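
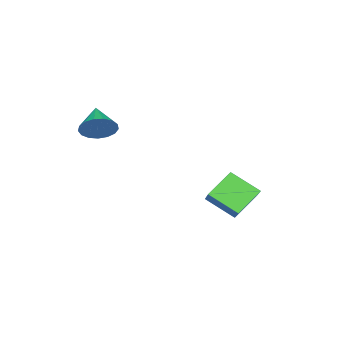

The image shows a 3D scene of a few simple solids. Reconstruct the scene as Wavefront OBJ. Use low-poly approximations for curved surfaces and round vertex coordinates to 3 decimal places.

v 1.628 0.982 3.673
v 1.956 1.028 4.244
v 0.852 0.378 4.167
v 1.763 1.278 4.248
v 1.539 1.46 4.12
v 1.335 1.533 3.89
v 1.199 1.48 3.61
v 1.16 1.313 3.344
v 1.229 1.07 3.155
v 1.389 0.807 3.083
v 1.603 0.584 3.147
v 1.824 0.453 3.332
v 1.999 0.442 3.595
v 2.089 0.556 3.875
v 2.073 0.767 4.11
v -2.864 4.394 -0.551
v -2.718 3.316 0.123
v -2.018 4.998 0.23
v -1.872 3.92 0.904
v -1.948 4.06 -1.284
v -1.802 2.982 -0.61
v -1.102 4.664 -0.503
v -0.956 3.586 0.171
f 2 1 4
f 2 4 3
f 4 1 5
f 4 5 3
f 5 1 6
f 5 6 3
f 6 1 7
f 6 7 3
f 7 1 8
f 7 8 3
f 8 1 9
f 8 9 3
f 9 1 10
f 9 10 3
f 10 1 11
f 10 11 3
f 11 1 12
f 11 12 3
f 12 1 13
f 12 13 3
f 13 1 14
f 13 14 3
f 14 1 15
f 14 15 3
f 15 1 2
f 15 2 3
f 17 19 16
f 20 17 16
f 16 19 18
f 18 20 16
f 17 23 19
f 21 17 20
f 21 23 17
f 19 23 18
f 22 20 18
f 18 23 22
f 22 21 20
f 23 21 22



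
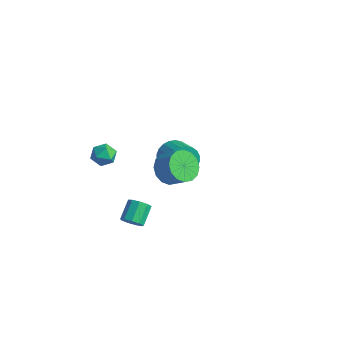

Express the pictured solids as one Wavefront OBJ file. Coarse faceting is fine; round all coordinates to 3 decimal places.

v -1.172 2.403 -0.446
v -0.732 2.735 -1.351
v 0.612 2.348 -0.84
v 0.172 2.017 0.066
v -0.719 3.081 -1.124
v 0.625 2.694 -0.612
v -0.776 3.323 -0.794
v 0.569 2.936 -0.282
v -0.892 3.425 -0.41
v 0.453 3.038 0.102
v -1.051 3.372 -0.032
v 0.293 2.985 0.48
v -1.229 3.171 0.283
v 0.116 2.784 0.795
v -1.398 2.854 0.487
v -0.053 2.467 0.999
v -1.533 2.467 0.549
v -0.188 2.081 1.061
v -1.612 2.072 0.46
v -0.268 1.685 0.971
v -1.625 1.726 0.232
v -0.281 1.339 0.744
v -1.569 1.484 -0.098
v -0.224 1.097 0.414
v -1.453 1.382 -0.482
v -0.108 0.995 0.03
v -1.293 1.435 -0.86
v 0.051 1.048 -0.348
v -1.116 1.636 -1.175
v 0.229 1.249 -0.663
v -0.947 1.953 -1.379
v 0.398 1.566 -0.867
v -0.812 2.339 -1.441
v 0.533 1.953 -0.929
v -2.914 -2.017 1.576
v -2.318 -1.454 1.388
v -1.962 -2.866 2.052
v -1.366 -2.303 1.864
v -1.91 -2.147 2.486
v -2.498 -1.623 2.192
v -1.782 -2.697 1.248
v -2.37 -2.173 0.954
v -1.618 -1.875 1.185
v -1.698 -1.534 1.95
v -2.582 -2.786 1.49
v -2.662 -2.445 2.255
v -2.465 3.105 -3.118
v -2.022 3.039 -2.766
v -2.571 4.55 -1.791
v -3.015 4.615 -2.142
v -1.923 3.214 -2.982
v -2.472 4.725 -2.006
v -1.969 3.36 -3.234
v -2.519 4.871 -2.259
v -2.149 3.438 -3.455
v -2.698 4.948 -2.48
v -2.413 3.426 -3.586
v -2.962 4.936 -2.61
v -2.691 3.328 -3.591
v -3.241 4.839 -2.616
v -2.909 3.17 -3.469
v -3.458 4.681 -2.494
v -3.008 2.995 -3.254
v -3.557 4.506 -2.278
v -2.961 2.849 -3.001
v -3.511 4.36 -2.026
v -2.782 2.772 -2.78
v -3.331 4.282 -1.805
v -2.518 2.784 -2.65
v -3.067 4.294 -1.674
v -2.239 2.881 -2.644
v -2.789 4.392 -1.669
v 2.955 -1.852 3.543
v 3.496 -1.355 2.765
v 4.546 -1.191 3.599
v 4.005 -1.688 4.377
v 3.224 -0.952 3.03
v 4.273 -0.789 3.864
v 2.879 -0.79 3.432
v 3.928 -0.627 4.266
v 2.555 -0.913 3.864
v 3.604 -0.75 4.698
v 2.338 -1.287 4.21
v 3.387 -1.124 5.044
v 2.286 -1.813 4.377
v 3.336 -1.65 5.211
v 2.414 -2.349 4.321
v 3.464 -2.185 5.155
v 2.687 -2.751 4.056
v 3.736 -2.588 4.89
v 3.032 -2.913 3.654
v 4.081 -2.75 4.488
v 3.356 -2.79 3.222
v 4.405 -2.627 4.056
v 3.573 -2.416 2.876
v 4.622 -2.253 3.71
v 3.624 -1.89 2.709
v 4.674 -1.727 3.543
v -0.461 -1.575 -3.895
v 0.193 -1.256 -3.947
v -0.264 -0.186 -3.116
v -0.919 -0.505 -3.065
v -0.104 -1.096 -4.315
v -0.561 -0.026 -3.484
v -0.568 -1.161 -4.487
v -1.025 -0.091 -3.656
v -0.982 -1.42 -4.383
v -1.44 -0.349 -3.552
v -1.153 -1.751 -4.05
v -1.61 -0.681 -3.219
v -1 -2 -3.645
v -1.457 -0.93 -2.814
v -0.595 -2.05 -3.357
v -1.052 -0.98 -2.526
v -0.127 -1.878 -3.321
v -0.585 -0.808 -2.49
v 0.184 -1.564 -3.554
v -0.274 -0.494 -2.723
f 2 1 5
f 2 5 3
f 3 5 6
f 3 6 4
f 5 1 7
f 5 7 6
f 6 7 8
f 6 8 4
f 7 1 9
f 7 9 8
f 8 9 10
f 8 10 4
f 9 1 11
f 9 11 10
f 10 11 12
f 10 12 4
f 11 1 13
f 11 13 12
f 12 13 14
f 12 14 4
f 13 1 15
f 13 15 14
f 14 15 16
f 14 16 4
f 15 1 17
f 15 17 16
f 16 17 18
f 16 18 4
f 17 1 19
f 17 19 18
f 18 19 20
f 18 20 4
f 19 1 21
f 19 21 20
f 20 21 22
f 20 22 4
f 21 1 23
f 21 23 22
f 22 23 24
f 22 24 4
f 23 1 25
f 23 25 24
f 24 25 26
f 24 26 4
f 25 1 27
f 25 27 26
f 26 27 28
f 26 28 4
f 27 1 29
f 27 29 28
f 28 29 30
f 28 30 4
f 29 1 31
f 29 31 30
f 30 31 32
f 30 32 4
f 31 1 33
f 31 33 32
f 32 33 34
f 32 34 4
f 33 1 2
f 33 2 34
f 34 2 3
f 34 3 4
f 35 46 40
f 35 40 36
f 35 36 42
f 35 42 45
f 35 45 46
f 36 40 44
f 40 46 39
f 46 45 37
f 45 42 41
f 42 36 43
f 38 44 39
f 38 39 37
f 38 37 41
f 38 41 43
f 38 43 44
f 39 44 40
f 37 39 46
f 41 37 45
f 43 41 42
f 44 43 36
f 48 47 51
f 48 51 49
f 49 51 52
f 49 52 50
f 51 47 53
f 51 53 52
f 52 53 54
f 52 54 50
f 53 47 55
f 53 55 54
f 54 55 56
f 54 56 50
f 55 47 57
f 55 57 56
f 56 57 58
f 56 58 50
f 57 47 59
f 57 59 58
f 58 59 60
f 58 60 50
f 59 47 61
f 59 61 60
f 60 61 62
f 60 62 50
f 61 47 63
f 61 63 62
f 62 63 64
f 62 64 50
f 63 47 65
f 63 65 64
f 64 65 66
f 64 66 50
f 65 47 67
f 65 67 66
f 66 67 68
f 66 68 50
f 67 47 69
f 67 69 68
f 68 69 70
f 68 70 50
f 69 47 71
f 69 71 70
f 70 71 72
f 70 72 50
f 71 47 48
f 71 48 72
f 72 48 49
f 72 49 50
f 74 73 77
f 74 77 75
f 75 77 78
f 75 78 76
f 77 73 79
f 77 79 78
f 78 79 80
f 78 80 76
f 79 73 81
f 79 81 80
f 80 81 82
f 80 82 76
f 81 73 83
f 81 83 82
f 82 83 84
f 82 84 76
f 83 73 85
f 83 85 84
f 84 85 86
f 84 86 76
f 85 73 87
f 85 87 86
f 86 87 88
f 86 88 76
f 87 73 89
f 87 89 88
f 88 89 90
f 88 90 76
f 89 73 91
f 89 91 90
f 90 91 92
f 90 92 76
f 91 73 93
f 91 93 92
f 92 93 94
f 92 94 76
f 93 73 95
f 93 95 94
f 94 95 96
f 94 96 76
f 95 73 97
f 95 97 96
f 96 97 98
f 96 98 76
f 97 73 74
f 97 74 98
f 98 74 75
f 98 75 76
f 100 99 103
f 100 103 101
f 101 103 104
f 101 104 102
f 103 99 105
f 103 105 104
f 104 105 106
f 104 106 102
f 105 99 107
f 105 107 106
f 106 107 108
f 106 108 102
f 107 99 109
f 107 109 108
f 108 109 110
f 108 110 102
f 109 99 111
f 109 111 110
f 110 111 112
f 110 112 102
f 111 99 113
f 111 113 112
f 112 113 114
f 112 114 102
f 113 99 115
f 113 115 114
f 114 115 116
f 114 116 102
f 115 99 117
f 115 117 116
f 116 117 118
f 116 118 102
f 117 99 100
f 117 100 118
f 118 100 101
f 118 101 102



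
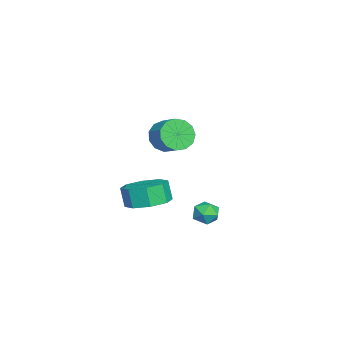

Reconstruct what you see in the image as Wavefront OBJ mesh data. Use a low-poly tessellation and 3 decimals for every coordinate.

v 1.313 -0.156 -1.65
v 2.208 -0.714 -1.539
v 1.941 -0.942 -0.539
v 1.047 -0.384 -0.65
v 2.301 0.066 -1.336
v 2.035 -0.162 -0.336
v 1.816 0.716 -1.318
v 1.55 0.488 -0.317
v 1.036 0.855 -1.494
v 0.77 0.627 -0.493
v 0.419 0.402 -1.761
v 0.152 0.174 -0.761
v 0.325 -0.378 -1.964
v 0.059 -0.606 -0.964
v 0.81 -1.028 -1.983
v 0.544 -1.256 -0.982
v 1.59 -1.167 -1.807
v 1.324 -1.395 -0.806
v -3.632 -0.028 0.082
v -2.963 -0.455 -0.383
v -2.199 0.181 0.133
v -2.868 0.608 0.598
v -3.105 -0.048 -0.672
v -2.341 0.587 -0.156
v -3.415 0.364 -0.722
v -2.651 1 -0.205
v -3.794 0.653 -0.516
v -3.029 1.288 0
v -4.121 0.725 -0.121
v -3.357 1.36 0.396
v -4.293 0.558 0.339
v -3.529 1.194 0.855
v -4.255 0.206 0.717
v -3.491 0.841 1.233
v -4.02 -0.221 0.893
v -3.255 0.414 1.41
v -3.661 -0.586 0.812
v -2.897 0.049 1.328
v -3.293 -0.774 0.499
v -2.529 -0.139 1.015
v -3.033 -0.725 0.053
v -2.269 -0.09 0.57
v 1.901 2.535 -1.667
v 2.406 2.94 -1.887
v 2.614 2 -1.013
v 3.119 2.405 -1.233
v 2.623 2.661 -0.839
v 2.182 2.991 -1.243
v 2.838 1.949 -1.657
v 2.397 2.279 -2.061
v 2.985 2.578 -1.88
v 2.852 3.018 -1.375
v 2.168 1.922 -1.525
v 2.035 2.362 -1.02
f 2 1 5
f 2 5 3
f 3 5 6
f 3 6 4
f 5 1 7
f 5 7 6
f 6 7 8
f 6 8 4
f 7 1 9
f 7 9 8
f 8 9 10
f 8 10 4
f 9 1 11
f 9 11 10
f 10 11 12
f 10 12 4
f 11 1 13
f 11 13 12
f 12 13 14
f 12 14 4
f 13 1 15
f 13 15 14
f 14 15 16
f 14 16 4
f 15 1 17
f 15 17 16
f 16 17 18
f 16 18 4
f 17 1 2
f 17 2 18
f 18 2 3
f 18 3 4
f 20 19 23
f 20 23 21
f 21 23 24
f 21 24 22
f 23 19 25
f 23 25 24
f 24 25 26
f 24 26 22
f 25 19 27
f 25 27 26
f 26 27 28
f 26 28 22
f 27 19 29
f 27 29 28
f 28 29 30
f 28 30 22
f 29 19 31
f 29 31 30
f 30 31 32
f 30 32 22
f 31 19 33
f 31 33 32
f 32 33 34
f 32 34 22
f 33 19 35
f 33 35 34
f 34 35 36
f 34 36 22
f 35 19 37
f 35 37 36
f 36 37 38
f 36 38 22
f 37 19 39
f 37 39 38
f 38 39 40
f 38 40 22
f 39 19 41
f 39 41 40
f 40 41 42
f 40 42 22
f 41 19 20
f 41 20 42
f 42 20 21
f 42 21 22
f 43 54 48
f 43 48 44
f 43 44 50
f 43 50 53
f 43 53 54
f 44 48 52
f 48 54 47
f 54 53 45
f 53 50 49
f 50 44 51
f 46 52 47
f 46 47 45
f 46 45 49
f 46 49 51
f 46 51 52
f 47 52 48
f 45 47 54
f 49 45 53
f 51 49 50
f 52 51 44



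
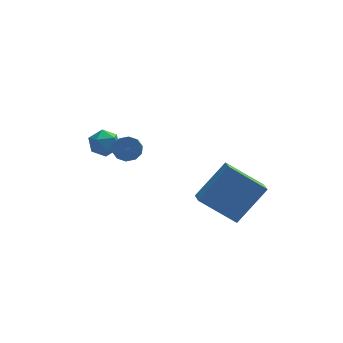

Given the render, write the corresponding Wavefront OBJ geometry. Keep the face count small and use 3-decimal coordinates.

v 1.122 -2.168 1.439
v 2.497 -1.495 2.978
v 1.091 -1.261 1.071
v 2.465 -0.588 2.609
v 2.715 -2.612 0.211
v 4.089 -1.939 1.749
v 2.683 -1.705 -0.158
v 4.058 -1.032 1.381
v -1.536 1.34 2.408
v -0.954 1.125 2.214
v -1.062 0.286 2.818
v -1.644 0.5 3.012
v -0.9 1.353 2.541
v -1.008 0.513 3.144
v -1.089 1.576 2.817
v -1.197 0.736 3.42
v -1.448 1.708 2.936
v -1.557 0.869 3.54
v -1.842 1.7 2.855
v -1.95 0.86 3.458
v -2.118 1.554 2.602
v -2.226 0.715 3.206
v -2.172 1.327 2.276
v -2.28 0.487 2.879
v -1.983 1.104 2
v -2.091 0.264 2.603
v -1.623 0.971 1.88
v -1.732 0.132 2.484
v -1.23 0.98 1.962
v -1.338 0.14 2.565
v -2.575 3.583 1.831
v -2.128 3.245 1.276
v -2.832 2.435 2.324
v -2.385 2.097 1.769
v -2.049 2.534 2.333
v -1.891 3.244 2.028
v -3.069 2.436 1.572
v -2.911 3.146 1.267
v -2.434 2.536 1.116
v -1.804 2.597 1.586
v -3.156 3.083 2.014
v -2.526 3.144 2.484
f 2 4 1
f 5 2 1
f 1 4 3
f 3 5 1
f 2 8 4
f 6 2 5
f 6 8 2
f 4 8 3
f 7 5 3
f 3 8 7
f 7 6 5
f 8 6 7
f 10 9 13
f 10 13 11
f 11 13 14
f 11 14 12
f 13 9 15
f 13 15 14
f 14 15 16
f 14 16 12
f 15 9 17
f 15 17 16
f 16 17 18
f 16 18 12
f 17 9 19
f 17 19 18
f 18 19 20
f 18 20 12
f 19 9 21
f 19 21 20
f 20 21 22
f 20 22 12
f 21 9 23
f 21 23 22
f 22 23 24
f 22 24 12
f 23 9 25
f 23 25 24
f 24 25 26
f 24 26 12
f 25 9 27
f 25 27 26
f 26 27 28
f 26 28 12
f 27 9 29
f 27 29 28
f 28 29 30
f 28 30 12
f 29 9 10
f 29 10 30
f 30 10 11
f 30 11 12
f 31 42 36
f 31 36 32
f 31 32 38
f 31 38 41
f 31 41 42
f 32 36 40
f 36 42 35
f 42 41 33
f 41 38 37
f 38 32 39
f 34 40 35
f 34 35 33
f 34 33 37
f 34 37 39
f 34 39 40
f 35 40 36
f 33 35 42
f 37 33 41
f 39 37 38
f 40 39 32



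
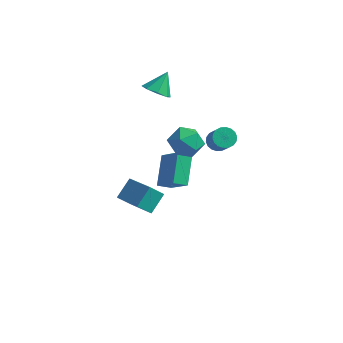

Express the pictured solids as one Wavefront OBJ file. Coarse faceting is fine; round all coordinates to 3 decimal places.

v -1.198 -3.114 -1.176
v -1.015 -2.126 -0.417
v -2.753 -2.328 -1.826
v -2.571 -1.339 -1.066
v -0.669 -2.661 -1.894
v -0.487 -1.672 -1.134
v -2.225 -1.874 -2.543
v -2.042 -0.886 -1.784
v -1.194 2.767 -1.078
v -0.342 2.559 -0.537
v -2.038 1.641 -0.183
v -1.186 1.433 0.358
v -1.656 2.344 0.467
v -1.135 3.039 -0.086
v -1.245 1.161 -0.634
v -0.724 1.856 -1.187
v -0.374 1.566 -0.262
v -0.628 2.298 0.418
v -1.752 1.902 -1.138
v -2.006 2.634 -0.458
v 1.141 0.939 1.632
v 1.611 1.327 1.588
v 2.308 0.608 2.705
v 1.839 0.221 2.748
v 1.448 1.449 1.768
v 2.145 0.73 2.885
v 1.225 1.47 1.921
v 1.922 0.751 3.038
v 0.985 1.386 2.016
v 1.682 0.667 3.133
v 0.776 1.214 2.036
v 1.474 0.495 3.153
v 0.64 0.987 1.975
v 1.337 0.268 3.092
v 0.603 0.751 1.847
v 1.3 0.032 2.964
v 0.672 0.552 1.675
v 1.369 -0.167 2.792
v 0.835 0.43 1.495
v 1.532 -0.289 2.612
v 1.058 0.409 1.342
v 1.755 -0.31 2.459
v 1.298 0.493 1.247
v 1.995 -0.226 2.364
v 1.506 0.665 1.227
v 2.204 -0.054 2.344
v 1.643 0.892 1.288
v 2.34 0.173 2.405
v 1.68 1.128 1.416
v 2.377 0.409 2.533
v -3.531 3.349 1.794
v -2.755 3.089 1.851
v -3.309 4.231 2.806
v -2.819 3.567 1.449
v -3.3 3.917 1.249
v -3.916 3.935 1.368
v -4.306 3.61 1.737
v -4.242 3.132 2.139
v -3.762 2.782 2.339
v -3.146 2.764 2.22
v -1.618 1.532 -3.455
v -2.075 2.949 -2.274
v -2.96 2.299 -4.893
v -3.416 3.715 -3.711
v -1.024 1.985 -3.769
v -1.48 3.401 -2.587
v -2.365 2.751 -5.206
v -2.822 4.168 -4.025
f 2 4 1
f 5 2 1
f 1 4 3
f 3 5 1
f 2 8 4
f 6 2 5
f 6 8 2
f 4 8 3
f 7 5 3
f 3 8 7
f 7 6 5
f 8 6 7
f 9 20 14
f 9 14 10
f 9 10 16
f 9 16 19
f 9 19 20
f 10 14 18
f 14 20 13
f 20 19 11
f 19 16 15
f 16 10 17
f 12 18 13
f 12 13 11
f 12 11 15
f 12 15 17
f 12 17 18
f 13 18 14
f 11 13 20
f 15 11 19
f 17 15 16
f 18 17 10
f 22 21 25
f 22 25 23
f 23 25 26
f 23 26 24
f 25 21 27
f 25 27 26
f 26 27 28
f 26 28 24
f 27 21 29
f 27 29 28
f 28 29 30
f 28 30 24
f 29 21 31
f 29 31 30
f 30 31 32
f 30 32 24
f 31 21 33
f 31 33 32
f 32 33 34
f 32 34 24
f 33 21 35
f 33 35 34
f 34 35 36
f 34 36 24
f 35 21 37
f 35 37 36
f 36 37 38
f 36 38 24
f 37 21 39
f 37 39 38
f 38 39 40
f 38 40 24
f 39 21 41
f 39 41 40
f 40 41 42
f 40 42 24
f 41 21 43
f 41 43 42
f 42 43 44
f 42 44 24
f 43 21 45
f 43 45 44
f 44 45 46
f 44 46 24
f 45 21 47
f 45 47 46
f 46 47 48
f 46 48 24
f 47 21 49
f 47 49 48
f 48 49 50
f 48 50 24
f 49 21 22
f 49 22 50
f 50 22 23
f 50 23 24
f 52 51 54
f 52 54 53
f 54 51 55
f 54 55 53
f 55 51 56
f 55 56 53
f 56 51 57
f 56 57 53
f 57 51 58
f 57 58 53
f 58 51 59
f 58 59 53
f 59 51 60
f 59 60 53
f 60 51 52
f 60 52 53
f 62 64 61
f 65 62 61
f 61 64 63
f 63 65 61
f 62 68 64
f 66 62 65
f 66 68 62
f 64 68 63
f 67 65 63
f 63 68 67
f 67 66 65
f 68 66 67



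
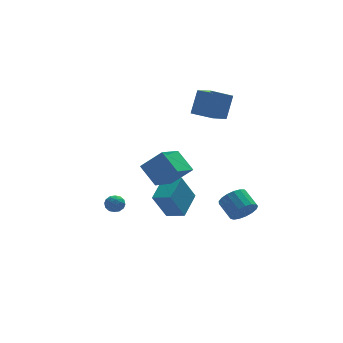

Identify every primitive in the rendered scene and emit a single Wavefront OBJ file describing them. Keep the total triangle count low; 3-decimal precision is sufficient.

v 3.749 -2.521 -2.461
v 4.446 -2.694 -1.84
v 4.108 -1.532 -1.137
v 3.411 -1.359 -1.759
v 4.647 -2.442 -2.161
v 4.309 -1.279 -1.458
v 4.641 -2.208 -2.551
v 4.303 -1.045 -1.848
v 4.432 -2.046 -2.92
v 4.094 -0.883 -2.217
v 4.065 -1.992 -3.184
v 3.727 -0.83 -2.481
v 3.627 -2.06 -3.283
v 3.289 -0.898 -2.58
v 3.216 -2.234 -3.193
v 2.878 -1.071 -2.491
v 2.928 -2.473 -2.936
v 2.59 -1.311 -2.233
v 2.827 -2.724 -2.57
v 2.489 -1.561 -1.867
v 2.938 -2.928 -2.179
v 2.6 -1.765 -1.476
v 3.235 -3.039 -1.853
v 2.897 -1.876 -1.15
v 3.649 -3.031 -1.666
v 3.311 -1.869 -0.963
v 4.086 -2.907 -1.661
v 3.748 -1.744 -0.959
v -2.759 1.333 -2.152
v -2.537 1.059 -2.726
v -3.783 1.261 -2.514
v -3.561 0.987 -3.088
v -3.52 0.642 -2.511
v -2.887 0.686 -2.287
v -3.433 1.634 -2.953
v -2.8 1.678 -2.729
v -2.954 1.244 -3.22
v -3.007 0.632 -2.947
v -3.313 1.688 -2.293
v -3.366 1.076 -2.02
v -2.558 1.202 -2.407
v -3.762 1.118 -2.833
v -3.738 0.915 -2.494
v -3.607 0.754 -2.831
v -2.763 0.983 -2.15
v -2.633 0.822 -2.487
v -3.211 0.577 -2.361
v -3.687 1.498 -2.753
v -3.557 1.337 -3.09
v -2.713 1.566 -2.409
v -2.582 1.405 -2.746
v -3.109 1.743 -2.879
v -2.673 1.15 -3.035
v -3.275 1.108 -3.247
v -3.2 1.488 -3.168
v -2.827 1.514 -3.037
v -2.704 0.79 -2.874
v -3.306 0.748 -3.087
v -3.282 0.545 -2.748
v -2.91 0.571 -2.617
v -2.949 0.899 -3.165
v -3.014 1.572 -2.153
v -3.616 1.53 -2.366
v -3.41 1.749 -2.623
v -3.038 1.775 -2.492
v -3.045 1.212 -1.993
v -3.647 1.17 -2.205
v -3.493 0.806 -2.203
v -3.12 0.832 -2.072
v -3.371 1.421 -2.075
v -1.207 -0.816 -0.295
v -1.778 0.417 0.774
v 0.166 0.455 -1.028
v -0.405 1.689 0.041
v -0.015 -1.369 0.979
v -0.586 -0.135 2.048
v 1.358 -0.097 0.246
v 0.787 1.136 1.315
v 3.884 3.915 2.34
v 4.256 2.401 2.938
v 2.429 3.827 3.023
v 2.801 2.312 3.62
v 4.559 4.688 3.88
v 4.931 3.173 4.477
v 3.104 4.599 4.562
v 3.476 3.085 5.16
v 1.285 1.364 -4.528
v 0.313 1.142 -2.646
v 0.388 2.248 -4.888
v -0.584 2.026 -3.005
v 2.444 2.854 -3.755
v 1.472 2.632 -1.872
v 1.547 3.738 -4.114
v 0.575 3.516 -2.232
f 2 1 5
f 2 5 3
f 3 5 6
f 3 6 4
f 5 1 7
f 5 7 6
f 6 7 8
f 6 8 4
f 7 1 9
f 7 9 8
f 8 9 10
f 8 10 4
f 9 1 11
f 9 11 10
f 10 11 12
f 10 12 4
f 11 1 13
f 11 13 12
f 12 13 14
f 12 14 4
f 13 1 15
f 13 15 14
f 14 15 16
f 14 16 4
f 15 1 17
f 15 17 16
f 16 17 18
f 16 18 4
f 17 1 19
f 17 19 18
f 18 19 20
f 18 20 4
f 19 1 21
f 19 21 20
f 20 21 22
f 20 22 4
f 21 1 23
f 21 23 22
f 22 23 24
f 22 24 4
f 23 1 25
f 23 25 24
f 24 25 26
f 24 26 4
f 25 1 27
f 25 27 26
f 26 27 28
f 26 28 4
f 27 1 2
f 27 2 28
f 28 2 3
f 28 3 4
f 29 66 45
f 66 40 69
f 45 69 34
f 66 69 45
f 29 45 41
f 45 34 46
f 41 46 30
f 45 46 41
f 29 41 50
f 41 30 51
f 50 51 36
f 41 51 50
f 29 50 62
f 50 36 65
f 62 65 39
f 50 65 62
f 29 62 66
f 62 39 70
f 66 70 40
f 62 70 66
f 30 46 57
f 46 34 60
f 57 60 38
f 46 60 57
f 34 69 47
f 69 40 68
f 47 68 33
f 69 68 47
f 40 70 67
f 70 39 63
f 67 63 31
f 70 63 67
f 39 65 64
f 65 36 52
f 64 52 35
f 65 52 64
f 36 51 56
f 51 30 53
f 56 53 37
f 51 53 56
f 32 58 44
f 58 38 59
f 44 59 33
f 58 59 44
f 32 44 42
f 44 33 43
f 42 43 31
f 44 43 42
f 32 42 49
f 42 31 48
f 49 48 35
f 42 48 49
f 32 49 54
f 49 35 55
f 54 55 37
f 49 55 54
f 32 54 58
f 54 37 61
f 58 61 38
f 54 61 58
f 33 59 47
f 59 38 60
f 47 60 34
f 59 60 47
f 31 43 67
f 43 33 68
f 67 68 40
f 43 68 67
f 35 48 64
f 48 31 63
f 64 63 39
f 48 63 64
f 37 55 56
f 55 35 52
f 56 52 36
f 55 52 56
f 38 61 57
f 61 37 53
f 57 53 30
f 61 53 57
f 72 74 71
f 75 72 71
f 71 74 73
f 73 75 71
f 72 78 74
f 76 72 75
f 76 78 72
f 74 78 73
f 77 75 73
f 73 78 77
f 77 76 75
f 78 76 77
f 80 82 79
f 83 80 79
f 79 82 81
f 81 83 79
f 80 86 82
f 84 80 83
f 84 86 80
f 82 86 81
f 85 83 81
f 81 86 85
f 85 84 83
f 86 84 85
f 88 90 87
f 91 88 87
f 87 90 89
f 89 91 87
f 88 94 90
f 92 88 91
f 92 94 88
f 90 94 89
f 93 91 89
f 89 94 93
f 93 92 91
f 94 92 93



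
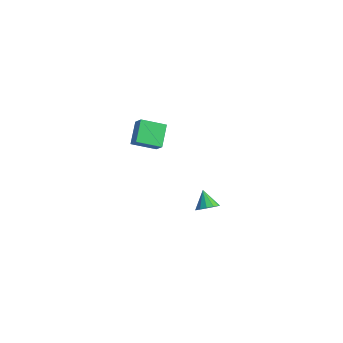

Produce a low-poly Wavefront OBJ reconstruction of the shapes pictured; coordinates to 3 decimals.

v 4.112 -3.047 -1.714
v 4.572 -2.764 -1.409
v 3.428 -2.633 -1.066
v 4.469 -2.543 -1.659
v 4.253 -2.481 -1.926
v 3.992 -2.6 -2.126
v 3.77 -2.86 -2.196
v 3.656 -3.179 -2.112
v 3.687 -3.457 -1.902
v 3.853 -3.604 -1.633
v 4.102 -3.575 -1.389
v 4.354 -3.378 -1.249
v 4.529 -3.075 -1.256
v -3.262 -0.833 -3.445
v -3.886 0.182 -2.71
v -2.324 0.117 -3.959
v -2.948 1.131 -3.223
v -2.672 -1.011 -2.697
v -3.296 0.003 -1.961
v -1.734 -0.062 -3.21
v -2.358 0.953 -2.475
f 2 1 4
f 2 4 3
f 4 1 5
f 4 5 3
f 5 1 6
f 5 6 3
f 6 1 7
f 6 7 3
f 7 1 8
f 7 8 3
f 8 1 9
f 8 9 3
f 9 1 10
f 9 10 3
f 10 1 11
f 10 11 3
f 11 1 12
f 11 12 3
f 12 1 13
f 12 13 3
f 13 1 2
f 13 2 3
f 15 17 14
f 18 15 14
f 14 17 16
f 16 18 14
f 15 21 17
f 19 15 18
f 19 21 15
f 17 21 16
f 20 18 16
f 16 21 20
f 20 19 18
f 21 19 20



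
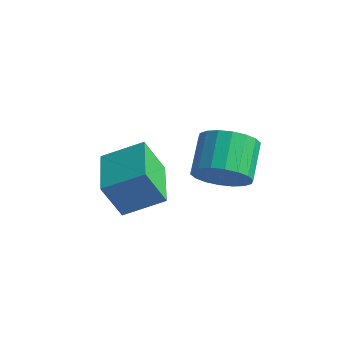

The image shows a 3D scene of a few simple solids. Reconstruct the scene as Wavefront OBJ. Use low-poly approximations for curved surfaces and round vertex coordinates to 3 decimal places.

v -1.964 1.265 -4.472
v -2.346 0.901 -3.406
v -1.109 1.99 -3.919
v -1.492 1.626 -2.852
v -0.948 0.094 -4.508
v -1.331 -0.27 -3.441
v -0.094 0.819 -3.954
v -0.476 0.455 -2.888
v 0.319 2.529 -3.905
v 0.65 2.213 -3.225
v 0.173 3.154 -2.555
v -0.159 3.471 -3.235
v 0.913 2.434 -3.348
v 0.436 3.375 -2.678
v 1.058 2.674 -3.582
v 0.581 3.615 -2.912
v 1.057 2.885 -3.879
v 0.58 3.827 -3.209
v 0.909 3.026 -4.182
v 0.432 3.967 -3.512
v 0.645 3.069 -4.43
v 0.168 4.01 -3.76
v 0.316 3.004 -4.574
v -0.161 3.945 -3.904
v -0.013 2.846 -4.585
v -0.49 3.787 -3.915
v -0.276 2.625 -4.462
v -0.753 3.566 -3.792
v -0.421 2.385 -4.228
v -0.898 3.326 -3.558
v -0.42 2.173 -3.931
v -0.897 3.115 -3.261
v -0.272 2.033 -3.628
v -0.749 2.974 -2.958
v -0.008 1.99 -3.38
v -0.485 2.931 -2.71
v 0.321 2.055 -3.236
v -0.156 2.996 -2.566
f 2 4 1
f 5 2 1
f 1 4 3
f 3 5 1
f 2 8 4
f 6 2 5
f 6 8 2
f 4 8 3
f 7 5 3
f 3 8 7
f 7 6 5
f 8 6 7
f 10 9 13
f 10 13 11
f 11 13 14
f 11 14 12
f 13 9 15
f 13 15 14
f 14 15 16
f 14 16 12
f 15 9 17
f 15 17 16
f 16 17 18
f 16 18 12
f 17 9 19
f 17 19 18
f 18 19 20
f 18 20 12
f 19 9 21
f 19 21 20
f 20 21 22
f 20 22 12
f 21 9 23
f 21 23 22
f 22 23 24
f 22 24 12
f 23 9 25
f 23 25 24
f 24 25 26
f 24 26 12
f 25 9 27
f 25 27 26
f 26 27 28
f 26 28 12
f 27 9 29
f 27 29 28
f 28 29 30
f 28 30 12
f 29 9 31
f 29 31 30
f 30 31 32
f 30 32 12
f 31 9 33
f 31 33 32
f 32 33 34
f 32 34 12
f 33 9 35
f 33 35 34
f 34 35 36
f 34 36 12
f 35 9 37
f 35 37 36
f 36 37 38
f 36 38 12
f 37 9 10
f 37 10 38
f 38 10 11
f 38 11 12



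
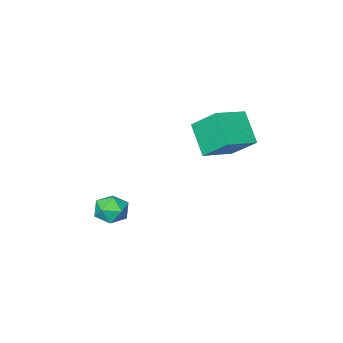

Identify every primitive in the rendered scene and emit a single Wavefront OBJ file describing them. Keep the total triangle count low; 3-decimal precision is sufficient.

v -3.456 -1.244 -0.632
v -3.785 -2.733 0.884
v -3.92 0.26 0.743
v -4.249 -1.229 2.259
v -1.511 -1.131 -0.099
v -1.84 -2.62 1.417
v -1.975 0.373 1.276
v -2.304 -1.116 2.792
v 2.916 -1.521 -3.396
v 3.925 -1.49 -3.376
v 2.935 -2.77 -2.344
v 3.944 -2.739 -2.324
v 3.408 -1.991 -1.91
v 3.396 -1.219 -2.561
v 3.464 -3.041 -3.159
v 3.452 -2.269 -3.81
v 4.263 -2.429 -3.23
v 4.229 -1.78 -2.459
v 2.631 -2.48 -3.261
v 2.597 -1.831 -2.49
f 2 4 1
f 5 2 1
f 1 4 3
f 3 5 1
f 2 8 4
f 6 2 5
f 6 8 2
f 4 8 3
f 7 5 3
f 3 8 7
f 7 6 5
f 8 6 7
f 9 20 14
f 9 14 10
f 9 10 16
f 9 16 19
f 9 19 20
f 10 14 18
f 14 20 13
f 20 19 11
f 19 16 15
f 16 10 17
f 12 18 13
f 12 13 11
f 12 11 15
f 12 15 17
f 12 17 18
f 13 18 14
f 11 13 20
f 15 11 19
f 17 15 16
f 18 17 10



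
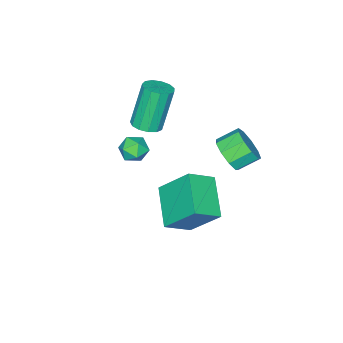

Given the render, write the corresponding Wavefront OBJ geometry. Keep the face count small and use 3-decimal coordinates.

v -1.757 -1.329 -2.695
v -2.124 -0.064 -1.243
v -0.556 -0.014 -3.537
v -0.922 1.251 -2.085
v -0.718 -1.831 -1.995
v -1.084 -0.566 -0.543
v 0.484 -0.516 -2.837
v 0.117 0.749 -1.385
v -1.667 0.894 1.14
v -1.415 0.536 1.857
v -2.14 1.069 2.378
v -2.393 1.426 1.66
v -1.123 1.023 1.766
v -1.848 1.555 2.287
v -1.085 1.449 1.382
v -1.811 1.981 1.903
v -1.32 1.615 0.885
v -2.046 2.148 1.406
v -1.717 1.444 0.507
v -2.443 1.977 1.028
v -2.091 1.015 0.425
v -2.817 1.548 0.946
v -2.267 0.53 0.677
v -2.992 1.062 1.198
v -2.161 0.214 1.146
v -2.887 0.747 1.667
v -1.825 0.217 1.612
v -2.551 0.75 2.133
v -2.346 -3.863 -0.251
v -1.739 -4.103 -0.028
v -2.467 -4.058 1.995
v -3.074 -3.817 1.771
v -1.711 -3.715 -0.026
v -2.438 -3.67 1.996
v -1.884 -3.374 -0.096
v -2.611 -3.329 1.927
v -2.204 -3.189 -0.215
v -2.931 -3.143 1.807
v -2.569 -3.217 -0.346
v -3.297 -3.171 1.677
v -2.864 -3.45 -0.447
v -3.591 -3.404 1.576
v -2.994 -3.814 -0.485
v -3.721 -3.769 1.538
v -2.918 -4.194 -0.45
v -3.645 -4.149 1.573
v -2.661 -4.469 -0.351
v -3.388 -4.423 1.672
v -2.304 -4.551 -0.221
v -3.031 -4.505 1.802
v -1.961 -4.415 -0.1
v -2.688 -4.369 1.923
v 1.054 -1.184 1.505
v 1.424 -1.061 2.04
v 0.656 -2.059 1.98
v 1.026 -1.936 2.515
v 0.52 -1.537 2.365
v 0.765 -0.996 2.071
v 1.315 -2.124 1.949
v 1.56 -1.583 1.655
v 1.585 -1.642 2.315
v 1.094 -1.279 2.571
v 0.986 -1.841 1.449
v 0.495 -1.478 1.705
f 2 4 1
f 5 2 1
f 1 4 3
f 3 5 1
f 2 8 4
f 6 2 5
f 6 8 2
f 4 8 3
f 7 5 3
f 3 8 7
f 7 6 5
f 8 6 7
f 10 9 13
f 10 13 11
f 11 13 14
f 11 14 12
f 13 9 15
f 13 15 14
f 14 15 16
f 14 16 12
f 15 9 17
f 15 17 16
f 16 17 18
f 16 18 12
f 17 9 19
f 17 19 18
f 18 19 20
f 18 20 12
f 19 9 21
f 19 21 20
f 20 21 22
f 20 22 12
f 21 9 23
f 21 23 22
f 22 23 24
f 22 24 12
f 23 9 25
f 23 25 24
f 24 25 26
f 24 26 12
f 25 9 27
f 25 27 26
f 26 27 28
f 26 28 12
f 27 9 10
f 27 10 28
f 28 10 11
f 28 11 12
f 30 29 33
f 30 33 31
f 31 33 34
f 31 34 32
f 33 29 35
f 33 35 34
f 34 35 36
f 34 36 32
f 35 29 37
f 35 37 36
f 36 37 38
f 36 38 32
f 37 29 39
f 37 39 38
f 38 39 40
f 38 40 32
f 39 29 41
f 39 41 40
f 40 41 42
f 40 42 32
f 41 29 43
f 41 43 42
f 42 43 44
f 42 44 32
f 43 29 45
f 43 45 44
f 44 45 46
f 44 46 32
f 45 29 47
f 45 47 46
f 46 47 48
f 46 48 32
f 47 29 49
f 47 49 48
f 48 49 50
f 48 50 32
f 49 29 51
f 49 51 50
f 50 51 52
f 50 52 32
f 51 29 30
f 51 30 52
f 52 30 31
f 52 31 32
f 53 64 58
f 53 58 54
f 53 54 60
f 53 60 63
f 53 63 64
f 54 58 62
f 58 64 57
f 64 63 55
f 63 60 59
f 60 54 61
f 56 62 57
f 56 57 55
f 56 55 59
f 56 59 61
f 56 61 62
f 57 62 58
f 55 57 64
f 59 55 63
f 61 59 60
f 62 61 54



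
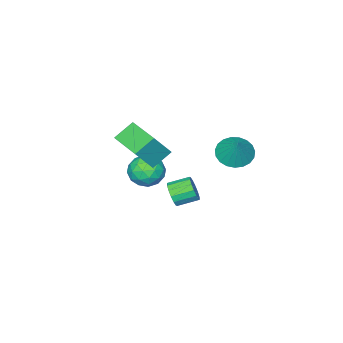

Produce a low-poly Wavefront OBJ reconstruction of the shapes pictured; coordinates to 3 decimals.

v 1.139 -0.127 1.093
v 1.902 -0.557 0.474
v 1.218 -1.503 2.146
v 1.981 -1.933 1.527
v 2.193 -1.058 2.11
v 2.144 -0.207 1.459
v 0.976 -1.853 1.161
v 0.927 -1.002 0.51
v 1.802 -1.624 0.516
v 2.553 -1.132 1.102
v 0.567 -0.928 1.518
v 1.318 -0.436 2.104
v 1.514 -0.221 0.691
v 1.606 -1.839 1.929
v 1.731 -1.325 2.271
v 2.179 -1.577 1.908
v 1.656 -0.015 1.27
v 2.104 -0.268 0.906
v 2.275 -0.563 1.867
v 1.016 -1.792 1.714
v 1.464 -2.045 1.35
v 0.941 -0.483 0.712
v 1.389 -0.735 0.349
v 0.845 -1.497 0.753
v 1.903 -1.101 0.352
v 1.949 -1.91 0.971
v 1.359 -1.863 0.756
v 1.33 -1.362 0.374
v 2.345 -0.812 0.696
v 2.391 -1.621 1.316
v 2.516 -1.106 1.658
v 2.487 -0.606 1.275
v 2.286 -1.439 0.722
v 0.729 -0.439 1.304
v 0.775 -1.248 1.924
v 0.633 -1.454 1.345
v 0.604 -0.954 0.962
v 1.171 -0.15 1.649
v 1.217 -0.959 2.268
v 1.79 -0.698 2.246
v 1.761 -0.197 1.864
v 0.834 -0.621 1.898
v 1.007 -1.304 3.613
v 2.05 -1.495 5.043
v 1.47 0.723 3.546
v 2.513 0.532 4.976
v 2.067 -1.572 2.804
v 3.11 -1.763 4.234
v 2.53 0.455 2.737
v 3.573 0.264 4.167
v -1.865 -2.596 -3.026
v -1.405 -2.398 -2.377
v -2.355 -1.607 -1.944
v -2.815 -1.804 -2.594
v -1.303 -2.113 -2.675
v -2.253 -1.322 -2.242
v -1.352 -1.957 -3.066
v -2.302 -1.166 -2.634
v -1.538 -1.973 -3.447
v -2.488 -1.181 -3.015
v -1.812 -2.155 -3.716
v -2.762 -1.363 -3.283
v -2.1 -2.455 -3.799
v -3.05 -1.664 -3.366
v -2.325 -2.793 -3.676
v -3.275 -2.002 -3.243
v -2.427 -3.078 -3.378
v -3.377 -2.287 -2.945
v -2.378 -3.234 -2.986
v -3.328 -2.443 -2.554
v -2.192 -3.219 -2.605
v -3.142 -2.427 -2.173
v -1.918 -3.037 -2.337
v -2.868 -2.245 -1.904
v -1.63 -2.736 -2.254
v -2.58 -1.945 -1.821
v -3.706 0.316 0.906
v -2.704 0.16 0.534
v -3.074 1.104 2.274
v -2.81 0.557 0.354
v -3.07 0.913 0.269
v -3.441 1.166 0.294
v -3.857 1.272 0.426
v -4.247 1.212 0.64
v -4.543 0.998 0.9
v -4.695 0.666 1.162
v -4.676 0.273 1.379
v -4.489 -0.112 1.514
v -4.166 -0.423 1.544
v -3.764 -0.606 1.464
v -3.352 -0.63 1.288
v -3.001 -0.49 1.045
v -2.772 -0.211 0.778
f 1 38 17
f 38 12 41
f 17 41 6
f 38 41 17
f 1 17 13
f 17 6 18
f 13 18 2
f 17 18 13
f 1 13 22
f 13 2 23
f 22 23 8
f 13 23 22
f 1 22 34
f 22 8 37
f 34 37 11
f 22 37 34
f 1 34 38
f 34 11 42
f 38 42 12
f 34 42 38
f 2 18 29
f 18 6 32
f 29 32 10
f 18 32 29
f 6 41 19
f 41 12 40
f 19 40 5
f 41 40 19
f 12 42 39
f 42 11 35
f 39 35 3
f 42 35 39
f 11 37 36
f 37 8 24
f 36 24 7
f 37 24 36
f 8 23 28
f 23 2 25
f 28 25 9
f 23 25 28
f 4 30 16
f 30 10 31
f 16 31 5
f 30 31 16
f 4 16 14
f 16 5 15
f 14 15 3
f 16 15 14
f 4 14 21
f 14 3 20
f 21 20 7
f 14 20 21
f 4 21 26
f 21 7 27
f 26 27 9
f 21 27 26
f 4 26 30
f 26 9 33
f 30 33 10
f 26 33 30
f 5 31 19
f 31 10 32
f 19 32 6
f 31 32 19
f 3 15 39
f 15 5 40
f 39 40 12
f 15 40 39
f 7 20 36
f 20 3 35
f 36 35 11
f 20 35 36
f 9 27 28
f 27 7 24
f 28 24 8
f 27 24 28
f 10 33 29
f 33 9 25
f 29 25 2
f 33 25 29
f 44 46 43
f 47 44 43
f 43 46 45
f 45 47 43
f 44 50 46
f 48 44 47
f 48 50 44
f 46 50 45
f 49 47 45
f 45 50 49
f 49 48 47
f 50 48 49
f 52 51 55
f 52 55 53
f 53 55 56
f 53 56 54
f 55 51 57
f 55 57 56
f 56 57 58
f 56 58 54
f 57 51 59
f 57 59 58
f 58 59 60
f 58 60 54
f 59 51 61
f 59 61 60
f 60 61 62
f 60 62 54
f 61 51 63
f 61 63 62
f 62 63 64
f 62 64 54
f 63 51 65
f 63 65 64
f 64 65 66
f 64 66 54
f 65 51 67
f 65 67 66
f 66 67 68
f 66 68 54
f 67 51 69
f 67 69 68
f 68 69 70
f 68 70 54
f 69 51 71
f 69 71 70
f 70 71 72
f 70 72 54
f 71 51 73
f 71 73 72
f 72 73 74
f 72 74 54
f 73 51 75
f 73 75 74
f 74 75 76
f 74 76 54
f 75 51 52
f 75 52 76
f 76 52 53
f 76 53 54
f 78 77 80
f 78 80 79
f 80 77 81
f 80 81 79
f 81 77 82
f 81 82 79
f 82 77 83
f 82 83 79
f 83 77 84
f 83 84 79
f 84 77 85
f 84 85 79
f 85 77 86
f 85 86 79
f 86 77 87
f 86 87 79
f 87 77 88
f 87 88 79
f 88 77 89
f 88 89 79
f 89 77 90
f 89 90 79
f 90 77 91
f 90 91 79
f 91 77 92
f 91 92 79
f 92 77 93
f 92 93 79
f 93 77 78
f 93 78 79



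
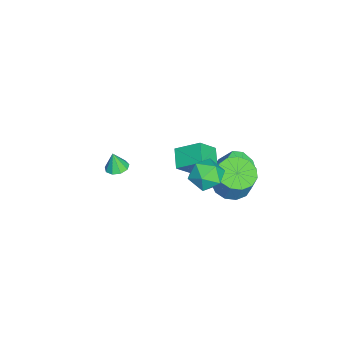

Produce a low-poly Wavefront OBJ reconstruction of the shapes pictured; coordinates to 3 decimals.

v -2.556 0.859 -0.978
v -1.837 0.133 0.107
v -2.473 2.228 -0.116
v -1.754 1.503 0.968
v -1.446 1.137 -1.528
v -0.727 0.412 -0.444
v -1.363 2.507 -0.667
v -0.644 1.781 0.418
v -0.383 3.399 -0.851
v 0.547 3.791 -1.234
v 1.013 4.134 0.247
v 0.083 3.741 0.631
v 0.157 4.258 -1.219
v 0.623 4.601 0.262
v -0.404 4.452 -1.088
v 0.062 4.795 0.393
v -0.959 4.312 -0.881
v -0.493 4.655 0.6
v -1.331 3.881 -0.664
v -0.865 4.224 0.817
v -1.402 3.298 -0.507
v -0.936 3.641 0.974
v -1.149 2.746 -0.458
v -0.683 3.089 1.023
v -0.654 2.402 -0.535
v -0.188 2.745 0.946
v -0.072 2.374 -0.711
v 0.394 2.717 0.77
v 0.411 2.671 -0.932
v 0.877 3.014 0.549
v 0.642 3.199 -1.127
v 1.108 3.542 0.354
v 2.663 3.079 2.192
v 3.201 3.306 3.028
v 2.039 1.754 2.952
v 2.577 1.981 3.788
v 1.799 2.577 3.505
v 2.185 3.396 3.035
v 3.055 1.664 2.945
v 3.441 2.483 2.475
v 3.443 2.431 3.494
v 2.667 2.995 3.84
v 2.573 2.065 2.14
v 1.797 2.629 2.486
v -3.152 -3.283 -3.593
v -2.708 -3.805 -3.677
v -3.208 -3.517 -2.447
v -2.473 -3.406 -3.584
v -2.555 -2.95 -3.495
v -2.917 -2.65 -3.452
v -3.388 -2.646 -3.474
v -3.749 -2.94 -3.552
v -3.83 -3.395 -3.649
v -3.594 -3.797 -3.719
v -3.151 -3.959 -3.731
v -3.8 2.728 -3.719
v -2.8 2.826 -3.821
v -2.78 3.591 -2.883
v -3.78 3.492 -2.781
v -3.192 3.346 -4.236
v -3.172 4.111 -3.299
v -3.941 3.504 -4.349
v -3.92 4.269 -3.411
v -4.607 3.207 -4.092
v -4.586 3.972 -3.155
v -4.8 2.629 -3.617
v -4.78 3.394 -2.679
v -4.408 2.109 -3.201
v -4.388 2.874 -2.264
v -3.66 1.951 -3.089
v -3.639 2.716 -2.151
v -2.994 2.248 -3.345
v -2.973 3.013 -2.408
f 2 4 1
f 5 2 1
f 1 4 3
f 3 5 1
f 2 8 4
f 6 2 5
f 6 8 2
f 4 8 3
f 7 5 3
f 3 8 7
f 7 6 5
f 8 6 7
f 10 9 13
f 10 13 11
f 11 13 14
f 11 14 12
f 13 9 15
f 13 15 14
f 14 15 16
f 14 16 12
f 15 9 17
f 15 17 16
f 16 17 18
f 16 18 12
f 17 9 19
f 17 19 18
f 18 19 20
f 18 20 12
f 19 9 21
f 19 21 20
f 20 21 22
f 20 22 12
f 21 9 23
f 21 23 22
f 22 23 24
f 22 24 12
f 23 9 25
f 23 25 24
f 24 25 26
f 24 26 12
f 25 9 27
f 25 27 26
f 26 27 28
f 26 28 12
f 27 9 29
f 27 29 28
f 28 29 30
f 28 30 12
f 29 9 31
f 29 31 30
f 30 31 32
f 30 32 12
f 31 9 10
f 31 10 32
f 32 10 11
f 32 11 12
f 33 44 38
f 33 38 34
f 33 34 40
f 33 40 43
f 33 43 44
f 34 38 42
f 38 44 37
f 44 43 35
f 43 40 39
f 40 34 41
f 36 42 37
f 36 37 35
f 36 35 39
f 36 39 41
f 36 41 42
f 37 42 38
f 35 37 44
f 39 35 43
f 41 39 40
f 42 41 34
f 46 45 48
f 46 48 47
f 48 45 49
f 48 49 47
f 49 45 50
f 49 50 47
f 50 45 51
f 50 51 47
f 51 45 52
f 51 52 47
f 52 45 53
f 52 53 47
f 53 45 54
f 53 54 47
f 54 45 55
f 54 55 47
f 55 45 46
f 55 46 47
f 57 56 60
f 57 60 58
f 58 60 61
f 58 61 59
f 60 56 62
f 60 62 61
f 61 62 63
f 61 63 59
f 62 56 64
f 62 64 63
f 63 64 65
f 63 65 59
f 64 56 66
f 64 66 65
f 65 66 67
f 65 67 59
f 66 56 68
f 66 68 67
f 67 68 69
f 67 69 59
f 68 56 70
f 68 70 69
f 69 70 71
f 69 71 59
f 70 56 72
f 70 72 71
f 71 72 73
f 71 73 59
f 72 56 57
f 72 57 73
f 73 57 58
f 73 58 59



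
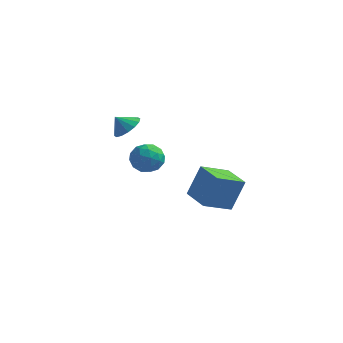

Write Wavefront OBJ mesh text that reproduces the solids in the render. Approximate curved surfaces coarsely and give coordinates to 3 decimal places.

v -3.565 1.895 1.83
v -2.908 2.34 2.487
v -4.255 1.645 2.69
v -3.238 2.73 2.335
v -3.655 2.897 2.049
v -4.048 2.795 1.704
v -4.312 2.452 1.392
v -4.376 1.96 1.198
v -4.222 1.45 1.174
v -3.893 1.059 1.325
v -3.475 0.892 1.611
v -3.082 0.994 1.957
v -2.818 1.337 2.268
v -2.754 1.83 2.462
v 2.193 -2.612 -0.19
v 2.741 -1.915 1.802
v 3.35 -1.21 -0.999
v 3.898 -0.513 0.992
v 3.702 -3.847 -0.172
v 4.25 -3.15 1.819
v 4.859 -2.445 -0.982
v 5.407 -1.748 1.01
v -2.645 3.38 -0.995
v -2.144 2.711 -1.794
v -2.776 1.909 0.154
v -2.275 1.24 -0.645
v -1.66 2.059 -0.108
v -1.579 2.968 -0.818
v -3.341 1.652 -0.822
v -3.26 2.561 -1.532
v -2.574 1.643 -1.687
v -1.535 1.894 -1.246
v -3.385 2.726 -0.394
v -2.346 2.977 0.047
v -2.383 3.175 -1.495
v -2.537 1.445 -0.145
v -2.176 1.927 0.171
v -1.881 1.533 -0.299
v -2.05 3.326 -0.922
v -1.756 2.933 -1.392
v -1.472 2.549 -0.401
v -3.164 1.687 -0.248
v -2.87 1.294 -0.718
v -3.039 3.087 -1.341
v -2.744 2.693 -1.811
v -3.448 2.071 -1.239
v -2.341 2.154 -1.902
v -2.419 1.289 -1.227
v -3.045 1.531 -1.331
v -2.997 2.066 -1.748
v -1.73 2.301 -1.643
v -1.808 1.437 -0.968
v -1.446 1.918 -0.652
v -1.398 2.452 -1.069
v -1.983 1.674 -1.58
v -3.112 3.183 -0.672
v -3.19 2.319 0.003
v -3.522 2.168 -0.571
v -3.474 2.702 -0.988
v -2.501 3.331 -0.413
v -2.579 2.466 0.262
v -1.923 2.554 0.108
v -1.875 3.089 -0.309
v -2.937 2.946 -0.06
f 2 1 4
f 2 4 3
f 4 1 5
f 4 5 3
f 5 1 6
f 5 6 3
f 6 1 7
f 6 7 3
f 7 1 8
f 7 8 3
f 8 1 9
f 8 9 3
f 9 1 10
f 9 10 3
f 10 1 11
f 10 11 3
f 11 1 12
f 11 12 3
f 12 1 13
f 12 13 3
f 13 1 14
f 13 14 3
f 14 1 2
f 14 2 3
f 16 18 15
f 19 16 15
f 15 18 17
f 17 19 15
f 16 22 18
f 20 16 19
f 20 22 16
f 18 22 17
f 21 19 17
f 17 22 21
f 21 20 19
f 22 20 21
f 23 60 39
f 60 34 63
f 39 63 28
f 60 63 39
f 23 39 35
f 39 28 40
f 35 40 24
f 39 40 35
f 23 35 44
f 35 24 45
f 44 45 30
f 35 45 44
f 23 44 56
f 44 30 59
f 56 59 33
f 44 59 56
f 23 56 60
f 56 33 64
f 60 64 34
f 56 64 60
f 24 40 51
f 40 28 54
f 51 54 32
f 40 54 51
f 28 63 41
f 63 34 62
f 41 62 27
f 63 62 41
f 34 64 61
f 64 33 57
f 61 57 25
f 64 57 61
f 33 59 58
f 59 30 46
f 58 46 29
f 59 46 58
f 30 45 50
f 45 24 47
f 50 47 31
f 45 47 50
f 26 52 38
f 52 32 53
f 38 53 27
f 52 53 38
f 26 38 36
f 38 27 37
f 36 37 25
f 38 37 36
f 26 36 43
f 36 25 42
f 43 42 29
f 36 42 43
f 26 43 48
f 43 29 49
f 48 49 31
f 43 49 48
f 26 48 52
f 48 31 55
f 52 55 32
f 48 55 52
f 27 53 41
f 53 32 54
f 41 54 28
f 53 54 41
f 25 37 61
f 37 27 62
f 61 62 34
f 37 62 61
f 29 42 58
f 42 25 57
f 58 57 33
f 42 57 58
f 31 49 50
f 49 29 46
f 50 46 30
f 49 46 50
f 32 55 51
f 55 31 47
f 51 47 24
f 55 47 51



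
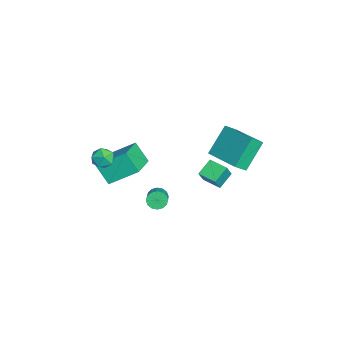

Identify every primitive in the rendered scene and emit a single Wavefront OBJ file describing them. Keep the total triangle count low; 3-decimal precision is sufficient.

v 1.492 -2.724 1.724
v 2.172 -2.822 1.881
v 1.248 -3.758 2.139
v 1.928 -3.856 2.296
v 1.548 -3.382 2.654
v 1.699 -2.744 2.398
v 1.721 -3.836 1.622
v 1.872 -3.198 1.366
v 2.313 -3.51 1.819
v 2.206 -3.229 2.456
v 1.214 -3.351 1.564
v 1.107 -3.07 2.201
v -2.102 -3.673 -1.736
v -2.003 -2.057 -0.685
v -4.023 -3.09 -2.451
v -3.923 -1.475 -1.4
v -1.497 -3.005 -2.82
v -1.397 -1.39 -1.769
v -3.417 -2.423 -3.535
v -3.318 -0.807 -2.484
v 2.87 -0.567 -0.217
v 3.166 -0.56 -0.681
v 4.446 -0.645 0.134
v 4.15 -0.653 0.597
v 3.137 -0.286 -0.608
v 4.417 -0.371 0.207
v 3.037 -0.088 -0.429
v 4.317 -0.173 0.386
v 2.892 -0.018 -0.194
v 4.172 -0.104 0.621
v 2.741 -0.096 0.034
v 4.021 -0.181 0.849
v 2.625 -0.3 0.196
v 3.905 -0.385 1.011
v 2.574 -0.575 0.246
v 3.854 -0.66 1.061
v 2.603 -0.849 0.173
v 3.883 -0.934 0.988
v 2.703 -1.047 -0.006
v 3.983 -1.132 0.809
v 2.848 -1.116 -0.241
v 4.128 -1.202 0.574
v 2.999 -1.039 -0.469
v 4.279 -1.124 0.346
v 3.115 -0.835 -0.631
v 4.395 -0.92 0.184
v -2.359 2.108 -3.393
v -3.044 2.773 -2.808
v -1.634 2.966 -3.519
v -2.32 3.631 -2.933
v -1.84 1.809 -2.447
v -2.526 2.474 -1.861
v -1.116 2.667 -2.572
v -1.801 3.332 -1.987
v 0.658 2.729 0.962
v 0.975 2.115 1.554
v -0.248 3.645 2.399
v 0.069 3.031 2.991
v 2.411 3.949 1.289
v 2.728 3.335 1.881
v 1.505 4.865 2.726
v 1.822 4.251 3.318
f 1 12 6
f 1 6 2
f 1 2 8
f 1 8 11
f 1 11 12
f 2 6 10
f 6 12 5
f 12 11 3
f 11 8 7
f 8 2 9
f 4 10 5
f 4 5 3
f 4 3 7
f 4 7 9
f 4 9 10
f 5 10 6
f 3 5 12
f 7 3 11
f 9 7 8
f 10 9 2
f 14 16 13
f 17 14 13
f 13 16 15
f 15 17 13
f 14 20 16
f 18 14 17
f 18 20 14
f 16 20 15
f 19 17 15
f 15 20 19
f 19 18 17
f 20 18 19
f 22 21 25
f 22 25 23
f 23 25 26
f 23 26 24
f 25 21 27
f 25 27 26
f 26 27 28
f 26 28 24
f 27 21 29
f 27 29 28
f 28 29 30
f 28 30 24
f 29 21 31
f 29 31 30
f 30 31 32
f 30 32 24
f 31 21 33
f 31 33 32
f 32 33 34
f 32 34 24
f 33 21 35
f 33 35 34
f 34 35 36
f 34 36 24
f 35 21 37
f 35 37 36
f 36 37 38
f 36 38 24
f 37 21 39
f 37 39 38
f 38 39 40
f 38 40 24
f 39 21 41
f 39 41 40
f 40 41 42
f 40 42 24
f 41 21 43
f 41 43 42
f 42 43 44
f 42 44 24
f 43 21 45
f 43 45 44
f 44 45 46
f 44 46 24
f 45 21 22
f 45 22 46
f 46 22 23
f 46 23 24
f 48 50 47
f 51 48 47
f 47 50 49
f 49 51 47
f 48 54 50
f 52 48 51
f 52 54 48
f 50 54 49
f 53 51 49
f 49 54 53
f 53 52 51
f 54 52 53
f 56 58 55
f 59 56 55
f 55 58 57
f 57 59 55
f 56 62 58
f 60 56 59
f 60 62 56
f 58 62 57
f 61 59 57
f 57 62 61
f 61 60 59
f 62 60 61



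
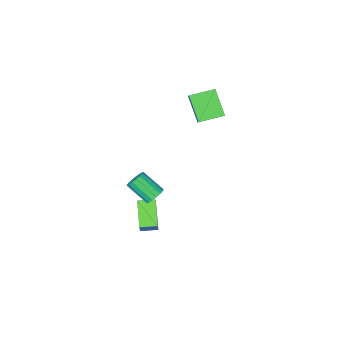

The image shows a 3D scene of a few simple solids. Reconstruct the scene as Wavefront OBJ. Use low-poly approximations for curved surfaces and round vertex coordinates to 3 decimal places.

v 2.753 1.928 -5.214
v 1.994 0.466 -3.994
v 1.739 2.509 -5.149
v 0.98 1.046 -3.929
v 3.34 2.794 -3.811
v 2.581 1.331 -2.591
v 2.326 3.374 -3.746
v 1.567 1.912 -2.526
v 3.183 4.456 0.631
v 3.835 4.546 0.338
v 4.509 3.293 1.457
v 3.857 3.204 1.749
v 3.828 4.774 0.597
v 4.503 3.521 1.716
v 3.674 4.929 0.863
v 4.348 3.676 1.982
v 3.407 4.975 1.077
v 4.081 3.722 2.195
v 3.089 4.903 1.187
v 3.763 3.65 2.306
v 2.792 4.729 1.171
v 3.467 3.476 2.29
v 2.585 4.492 1.03
v 3.259 3.239 2.149
v 2.515 4.247 0.798
v 3.189 2.994 1.917
v 2.598 4.05 0.528
v 3.272 2.797 1.647
v 2.814 3.946 0.281
v 3.489 2.693 1.4
v 3.116 3.959 0.114
v 3.79 2.706 1.233
v 3.432 4.086 0.066
v 4.107 2.833 1.184
v 3.692 4.298 0.147
v 4.366 3.045 1.265
v -4.438 -0.38 4.234
v -3.677 0.879 5.514
v -4.225 1.073 2.677
v -3.463 2.332 3.957
v -2.837 -0.992 3.883
v -2.075 0.267 5.163
v -2.623 0.461 2.326
v -1.862 1.72 3.606
f 2 4 1
f 5 2 1
f 1 4 3
f 3 5 1
f 2 8 4
f 6 2 5
f 6 8 2
f 4 8 3
f 7 5 3
f 3 8 7
f 7 6 5
f 8 6 7
f 10 9 13
f 10 13 11
f 11 13 14
f 11 14 12
f 13 9 15
f 13 15 14
f 14 15 16
f 14 16 12
f 15 9 17
f 15 17 16
f 16 17 18
f 16 18 12
f 17 9 19
f 17 19 18
f 18 19 20
f 18 20 12
f 19 9 21
f 19 21 20
f 20 21 22
f 20 22 12
f 21 9 23
f 21 23 22
f 22 23 24
f 22 24 12
f 23 9 25
f 23 25 24
f 24 25 26
f 24 26 12
f 25 9 27
f 25 27 26
f 26 27 28
f 26 28 12
f 27 9 29
f 27 29 28
f 28 29 30
f 28 30 12
f 29 9 31
f 29 31 30
f 30 31 32
f 30 32 12
f 31 9 33
f 31 33 32
f 32 33 34
f 32 34 12
f 33 9 35
f 33 35 34
f 34 35 36
f 34 36 12
f 35 9 10
f 35 10 36
f 36 10 11
f 36 11 12
f 38 40 37
f 41 38 37
f 37 40 39
f 39 41 37
f 38 44 40
f 42 38 41
f 42 44 38
f 40 44 39
f 43 41 39
f 39 44 43
f 43 42 41
f 44 42 43



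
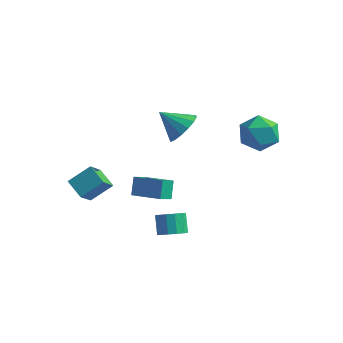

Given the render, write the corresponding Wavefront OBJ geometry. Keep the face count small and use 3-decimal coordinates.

v -0.62 -3.447 0.924
v -0.849 -4.112 1.344
v -0.823 -2.836 1.779
v -1.052 -3.502 2.199
v 1.112 -3.678 1.501
v 0.883 -4.344 1.921
v 0.909 -3.068 2.356
v 0.68 -3.733 2.776
v 3.355 2.688 2.395
v 4.136 1.987 2.907
v 1.984 1.933 3.453
v 2.765 1.232 3.965
v 2.788 2.381 4.17
v 3.635 2.848 3.517
v 2.485 1.072 2.843
v 3.332 1.539 2.19
v 3.598 0.989 3.184
v 3.786 1.798 4.004
v 2.334 2.122 2.356
v 2.522 2.931 3.176
v -4.134 -4.609 1.462
v -3.341 -3.741 2.275
v -4.169 -3.622 0.441
v -3.376 -2.753 1.255
v -3.144 -5.067 0.985
v -2.351 -4.198 1.799
v -3.179 -4.079 -0.035
v -2.386 -3.211 0.778
v 1.513 -4.301 -0.529
v 2.184 -3.99 -0.406
v 1.738 -3.368 0.453
v 1.067 -3.679 0.329
v 1.988 -3.742 -0.687
v 1.542 -3.121 0.172
v 1.641 -3.672 -0.918
v 1.195 -3.051 -0.059
v 1.253 -3.802 -1.025
v 0.808 -3.18 -0.167
v 0.948 -4.09 -0.975
v 0.502 -3.468 -0.117
v 0.822 -4.445 -0.784
v 0.376 -3.823 0.075
v 0.916 -4.754 -0.511
v 0.47 -4.132 0.347
v 1.199 -4.919 -0.245
v 0.753 -4.298 0.614
v 1.581 -4.888 -0.068
v 1.136 -4.267 0.79
v 1.942 -4.671 -0.039
v 1.497 -4.049 0.82
v 2.167 -4.336 -0.164
v 1.721 -3.714 0.694
v -0.846 1.267 2.575
v -0.324 1.73 3.36
v -2.114 1.053 3.545
v -0.586 2.134 3.107
v -0.917 2.306 2.712
v -1.23 2.199 2.28
v -1.439 1.843 1.928
v -1.49 1.333 1.748
v -1.369 0.804 1.79
v -1.107 0.4 2.043
v -0.776 0.229 2.438
v -0.463 0.335 2.87
v -0.253 0.691 3.223
v -0.203 1.202 3.402
f 2 4 1
f 5 2 1
f 1 4 3
f 3 5 1
f 2 8 4
f 6 2 5
f 6 8 2
f 4 8 3
f 7 5 3
f 3 8 7
f 7 6 5
f 8 6 7
f 9 20 14
f 9 14 10
f 9 10 16
f 9 16 19
f 9 19 20
f 10 14 18
f 14 20 13
f 20 19 11
f 19 16 15
f 16 10 17
f 12 18 13
f 12 13 11
f 12 11 15
f 12 15 17
f 12 17 18
f 13 18 14
f 11 13 20
f 15 11 19
f 17 15 16
f 18 17 10
f 22 24 21
f 25 22 21
f 21 24 23
f 23 25 21
f 22 28 24
f 26 22 25
f 26 28 22
f 24 28 23
f 27 25 23
f 23 28 27
f 27 26 25
f 28 26 27
f 30 29 33
f 30 33 31
f 31 33 34
f 31 34 32
f 33 29 35
f 33 35 34
f 34 35 36
f 34 36 32
f 35 29 37
f 35 37 36
f 36 37 38
f 36 38 32
f 37 29 39
f 37 39 38
f 38 39 40
f 38 40 32
f 39 29 41
f 39 41 40
f 40 41 42
f 40 42 32
f 41 29 43
f 41 43 42
f 42 43 44
f 42 44 32
f 43 29 45
f 43 45 44
f 44 45 46
f 44 46 32
f 45 29 47
f 45 47 46
f 46 47 48
f 46 48 32
f 47 29 49
f 47 49 48
f 48 49 50
f 48 50 32
f 49 29 51
f 49 51 50
f 50 51 52
f 50 52 32
f 51 29 30
f 51 30 52
f 52 30 31
f 52 31 32
f 54 53 56
f 54 56 55
f 56 53 57
f 56 57 55
f 57 53 58
f 57 58 55
f 58 53 59
f 58 59 55
f 59 53 60
f 59 60 55
f 60 53 61
f 60 61 55
f 61 53 62
f 61 62 55
f 62 53 63
f 62 63 55
f 63 53 64
f 63 64 55
f 64 53 65
f 64 65 55
f 65 53 66
f 65 66 55
f 66 53 54
f 66 54 55



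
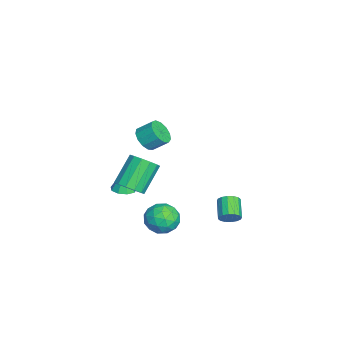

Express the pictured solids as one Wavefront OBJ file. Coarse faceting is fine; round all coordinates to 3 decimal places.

v 4.207 -2.507 1.952
v 4.978 -2.162 2.364
v 3.784 -1.308 3.88
v 3.013 -1.653 3.468
v 4.811 -1.791 2.024
v 3.618 -0.937 3.541
v 4.453 -1.647 1.662
v 3.26 -0.794 3.178
v 4.016 -1.777 1.391
v 2.823 -0.923 2.908
v 3.64 -2.138 1.298
v 2.447 -1.284 2.815
v 3.444 -2.616 1.413
v 2.251 -1.763 2.93
v 3.49 -3.06 1.699
v 2.297 -2.206 3.216
v 3.763 -3.328 2.065
v 2.57 -2.474 3.582
v 4.177 -3.335 2.395
v 2.984 -2.481 3.912
v 4.601 -3.08 2.584
v 3.408 -2.226 4.101
v 4.899 -2.642 2.573
v 3.706 -1.788 4.089
v -3.866 -1.868 0.578
v -2.946 -2.003 0.588
v -2.814 -1.048 1.351
v -3.734 -0.912 1.342
v -3.043 -1.673 0.192
v -2.91 -0.718 0.955
v -3.401 -1.405 -0.081
v -3.268 -0.45 0.682
v -3.907 -1.284 -0.145
v -3.774 -0.329 0.619
v -4.4 -1.348 0.021
v -4.267 -0.393 0.785
v -4.723 -1.577 0.364
v -4.591 -0.622 1.127
v -4.775 -1.898 0.775
v -4.642 -0.943 1.538
v -4.538 -2.21 1.123
v -4.405 -1.255 1.887
v -4.088 -2.413 1.299
v -3.955 -1.458 2.062
v -3.567 -2.442 1.245
v -3.434 -1.487 2.009
v -3.142 -2.29 0.98
v -3.009 -1.335 1.744
v 0.799 -2.986 -0.618
v 1.209 -2.334 -0.619
v 0.561 -2.834 1.098
v 0.699 -2.227 -0.699
v 0.237 -2.475 -0.742
v 0.037 -2.962 -0.726
v 0.194 -3.46 -0.66
v 0.634 -3.737 -0.575
v 1.152 -3.662 -0.51
v 1.504 -3.27 -0.496
v 1.526 -2.746 -0.539
v 3.561 0.099 -1.973
v 4.312 -0.356 -1.269
v 2.288 -1.044 -1.351
v 3.039 -1.499 -0.647
v 2.675 -0.448 -0.479
v 3.462 0.259 -0.863
v 3.138 -1.659 -1.757
v 3.925 -0.952 -2.141
v 4.051 -1.442 -1.136
v 3.765 -0.694 -0.346
v 2.835 -0.706 -2.274
v 2.549 0.042 -1.484
v 4.048 -0.028 -1.676
v 2.552 -1.372 -0.944
v 2.338 -0.754 -0.845
v 2.779 -1.021 -0.432
v 3.549 0.333 -1.437
v 3.99 0.066 -1.024
v 3.028 0.012 -0.559
v 2.61 -1.466 -1.596
v 3.051 -1.733 -1.183
v 3.821 -0.379 -2.188
v 4.262 -0.646 -1.775
v 3.572 -1.412 -2.061
v 4.336 -0.934 -1.184
v 3.588 -1.606 -0.818
v 3.646 -1.7 -1.47
v 4.109 -1.285 -1.696
v 4.168 -0.494 -0.72
v 3.42 -1.166 -0.354
v 3.206 -0.548 -0.255
v 3.669 -0.133 -0.481
v 4.015 -1.132 -0.641
v 3.18 -0.234 -2.266
v 2.432 -0.906 -1.9
v 2.931 -1.267 -2.139
v 3.394 -0.852 -2.365
v 3.012 0.206 -1.802
v 2.264 -0.466 -1.436
v 2.491 -0.115 -0.924
v 2.954 0.3 -1.15
v 2.585 -0.268 -1.979
v 3.561 3.171 -1.027
v 3.842 2.758 -0.565
v 2.639 2.696 0.109
v 2.359 3.109 -0.353
v 3.894 3.083 -0.441
v 2.692 3.021 0.233
v 3.858 3.432 -0.474
v 2.656 3.37 0.201
v 3.742 3.711 -0.655
v 2.54 3.649 0.019
v 3.578 3.845 -0.936
v 2.375 3.783 -0.262
v 3.409 3.798 -1.241
v 2.206 3.736 -0.567
v 3.281 3.584 -1.489
v 2.078 3.522 -0.815
v 3.228 3.259 -1.613
v 2.026 3.197 -0.939
v 3.264 2.91 -1.581
v 2.062 2.848 -0.906
v 3.38 2.631 -1.399
v 2.178 2.569 -0.725
v 3.545 2.497 -1.118
v 2.342 2.435 -0.444
v 3.714 2.544 -0.813
v 2.511 2.482 -0.139
f 2 1 5
f 2 5 3
f 3 5 6
f 3 6 4
f 5 1 7
f 5 7 6
f 6 7 8
f 6 8 4
f 7 1 9
f 7 9 8
f 8 9 10
f 8 10 4
f 9 1 11
f 9 11 10
f 10 11 12
f 10 12 4
f 11 1 13
f 11 13 12
f 12 13 14
f 12 14 4
f 13 1 15
f 13 15 14
f 14 15 16
f 14 16 4
f 15 1 17
f 15 17 16
f 16 17 18
f 16 18 4
f 17 1 19
f 17 19 18
f 18 19 20
f 18 20 4
f 19 1 21
f 19 21 20
f 20 21 22
f 20 22 4
f 21 1 23
f 21 23 22
f 22 23 24
f 22 24 4
f 23 1 2
f 23 2 24
f 24 2 3
f 24 3 4
f 26 25 29
f 26 29 27
f 27 29 30
f 27 30 28
f 29 25 31
f 29 31 30
f 30 31 32
f 30 32 28
f 31 25 33
f 31 33 32
f 32 33 34
f 32 34 28
f 33 25 35
f 33 35 34
f 34 35 36
f 34 36 28
f 35 25 37
f 35 37 36
f 36 37 38
f 36 38 28
f 37 25 39
f 37 39 38
f 38 39 40
f 38 40 28
f 39 25 41
f 39 41 40
f 40 41 42
f 40 42 28
f 41 25 43
f 41 43 42
f 42 43 44
f 42 44 28
f 43 25 45
f 43 45 44
f 44 45 46
f 44 46 28
f 45 25 47
f 45 47 46
f 46 47 48
f 46 48 28
f 47 25 26
f 47 26 48
f 48 26 27
f 48 27 28
f 50 49 52
f 50 52 51
f 52 49 53
f 52 53 51
f 53 49 54
f 53 54 51
f 54 49 55
f 54 55 51
f 55 49 56
f 55 56 51
f 56 49 57
f 56 57 51
f 57 49 58
f 57 58 51
f 58 49 59
f 58 59 51
f 59 49 50
f 59 50 51
f 60 97 76
f 97 71 100
f 76 100 65
f 97 100 76
f 60 76 72
f 76 65 77
f 72 77 61
f 76 77 72
f 60 72 81
f 72 61 82
f 81 82 67
f 72 82 81
f 60 81 93
f 81 67 96
f 93 96 70
f 81 96 93
f 60 93 97
f 93 70 101
f 97 101 71
f 93 101 97
f 61 77 88
f 77 65 91
f 88 91 69
f 77 91 88
f 65 100 78
f 100 71 99
f 78 99 64
f 100 99 78
f 71 101 98
f 101 70 94
f 98 94 62
f 101 94 98
f 70 96 95
f 96 67 83
f 95 83 66
f 96 83 95
f 67 82 87
f 82 61 84
f 87 84 68
f 82 84 87
f 63 89 75
f 89 69 90
f 75 90 64
f 89 90 75
f 63 75 73
f 75 64 74
f 73 74 62
f 75 74 73
f 63 73 80
f 73 62 79
f 80 79 66
f 73 79 80
f 63 80 85
f 80 66 86
f 85 86 68
f 80 86 85
f 63 85 89
f 85 68 92
f 89 92 69
f 85 92 89
f 64 90 78
f 90 69 91
f 78 91 65
f 90 91 78
f 62 74 98
f 74 64 99
f 98 99 71
f 74 99 98
f 66 79 95
f 79 62 94
f 95 94 70
f 79 94 95
f 68 86 87
f 86 66 83
f 87 83 67
f 86 83 87
f 69 92 88
f 92 68 84
f 88 84 61
f 92 84 88
f 103 102 106
f 103 106 104
f 104 106 107
f 104 107 105
f 106 102 108
f 106 108 107
f 107 108 109
f 107 109 105
f 108 102 110
f 108 110 109
f 109 110 111
f 109 111 105
f 110 102 112
f 110 112 111
f 111 112 113
f 111 113 105
f 112 102 114
f 112 114 113
f 113 114 115
f 113 115 105
f 114 102 116
f 114 116 115
f 115 116 117
f 115 117 105
f 116 102 118
f 116 118 117
f 117 118 119
f 117 119 105
f 118 102 120
f 118 120 119
f 119 120 121
f 119 121 105
f 120 102 122
f 120 122 121
f 121 122 123
f 121 123 105
f 122 102 124
f 122 124 123
f 123 124 125
f 123 125 105
f 124 102 126
f 124 126 125
f 125 126 127
f 125 127 105
f 126 102 103
f 126 103 127
f 127 103 104
f 127 104 105



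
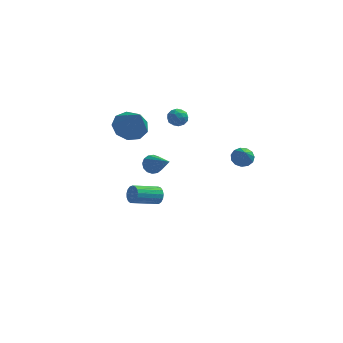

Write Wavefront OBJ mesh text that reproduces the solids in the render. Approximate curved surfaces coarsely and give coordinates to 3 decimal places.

v -1.952 4.48 -0.111
v -1.551 4.292 -0.574
v -1.789 3.588 0.394
v -1.388 3.4 -0.069
v -1.223 3.881 0.321
v -1.324 4.432 0.01
v -2.016 3.448 -0.19
v -2.117 3.999 -0.501
v -1.59 3.654 -0.623
v -1.1 3.921 -0.307
v -2.24 3.959 0.127
v -1.75 4.226 0.443
v -1.766 4.464 -0.386
v -1.574 3.416 0.206
v -1.478 3.698 0.436
v -1.242 3.588 0.164
v -1.632 4.547 -0.044
v -1.396 4.436 -0.316
v -1.204 4.195 0.21
v -1.944 3.444 0.136
v -1.708 3.333 -0.136
v -2.098 4.292 -0.344
v -1.862 4.182 -0.616
v -2.136 3.685 -0.39
v -1.553 3.978 -0.687
v -1.457 3.454 -0.391
v -1.826 3.482 -0.462
v -1.886 3.806 -0.645
v -1.265 4.136 -0.502
v -1.169 3.611 -0.205
v -1.073 3.894 0.024
v -1.132 4.218 -0.159
v -1.288 3.761 -0.531
v -2.171 4.269 0.025
v -2.075 3.744 0.322
v -2.208 3.662 -0.021
v -2.267 3.986 -0.204
v -1.883 4.426 0.211
v -1.787 3.902 0.507
v -1.454 4.074 0.465
v -1.514 4.398 0.282
v -2.052 4.119 0.351
v -3.112 4.065 -4.221
v -2.552 4.359 -4.442
v -1.968 2.775 -3.039
v -2.642 4.539 -4.159
v -2.858 4.591 -3.892
v -3.142 4.502 -3.714
v -3.418 4.297 -3.671
v -3.612 4.029 -3.776
v -3.672 3.771 -4
v -3.582 3.591 -4.283
v -3.366 3.539 -4.549
v -3.082 3.628 -4.727
v -2.806 3.833 -4.77
v -2.612 4.101 -4.665
v -4.12 2.475 -0.082
v -3.147 2.516 -0.5
v -3.36 1.385 1.582
v -3.258 3.091 -0.073
v -3.772 3.378 0.35
v -4.449 3.242 0.57
v -4.973 2.748 0.485
v -5.097 2.125 0.135
v -4.764 1.666 -0.317
v -4.13 1.586 -0.66
v -3.491 1.921 -0.732
v 1.993 4.146 -3.202
v 2.605 4.005 -3.463
v 2.227 3.074 -2.078
v 2.659 4.285 -3.207
v 2.501 4.521 -2.95
v 2.182 4.638 -2.772
v 1.803 4.598 -2.73
v 1.485 4.415 -2.839
v 1.327 4.147 -3.062
v 1.381 3.878 -3.33
v 1.63 3.694 -3.557
v 1.993 3.654 -3.671
v 2.357 3.77 -3.636
v -1.739 -3.141 -1.714
v -1.457 -3.235 -1.228
v -2.679 -4.072 -0.68
v -2.961 -3.979 -1.166
v -1.594 -3.004 -1.18
v -2.816 -3.841 -0.632
v -1.764 -2.804 -1.255
v -2.986 -3.642 -0.707
v -1.929 -2.682 -1.435
v -3.151 -3.519 -0.887
v -2.05 -2.665 -1.679
v -3.272 -3.502 -1.131
v -2.1 -2.757 -1.931
v -3.322 -3.594 -1.383
v -2.067 -2.937 -2.133
v -3.289 -3.775 -1.585
v -1.959 -3.164 -2.239
v -3.181 -4.002 -1.691
v -1.801 -3.386 -2.225
v -3.023 -4.223 -1.677
v -1.628 -3.551 -2.094
v -2.85 -4.389 -1.546
v -1.481 -3.623 -1.876
v -2.703 -4.461 -1.328
v -1.393 -3.584 -1.621
v -2.615 -4.422 -1.072
v -1.384 -3.444 -1.387
v -2.606 -4.282 -0.838
f 1 38 17
f 38 12 41
f 17 41 6
f 38 41 17
f 1 17 13
f 17 6 18
f 13 18 2
f 17 18 13
f 1 13 22
f 13 2 23
f 22 23 8
f 13 23 22
f 1 22 34
f 22 8 37
f 34 37 11
f 22 37 34
f 1 34 38
f 34 11 42
f 38 42 12
f 34 42 38
f 2 18 29
f 18 6 32
f 29 32 10
f 18 32 29
f 6 41 19
f 41 12 40
f 19 40 5
f 41 40 19
f 12 42 39
f 42 11 35
f 39 35 3
f 42 35 39
f 11 37 36
f 37 8 24
f 36 24 7
f 37 24 36
f 8 23 28
f 23 2 25
f 28 25 9
f 23 25 28
f 4 30 16
f 30 10 31
f 16 31 5
f 30 31 16
f 4 16 14
f 16 5 15
f 14 15 3
f 16 15 14
f 4 14 21
f 14 3 20
f 21 20 7
f 14 20 21
f 4 21 26
f 21 7 27
f 26 27 9
f 21 27 26
f 4 26 30
f 26 9 33
f 30 33 10
f 26 33 30
f 5 31 19
f 31 10 32
f 19 32 6
f 31 32 19
f 3 15 39
f 15 5 40
f 39 40 12
f 15 40 39
f 7 20 36
f 20 3 35
f 36 35 11
f 20 35 36
f 9 27 28
f 27 7 24
f 28 24 8
f 27 24 28
f 10 33 29
f 33 9 25
f 29 25 2
f 33 25 29
f 44 43 46
f 44 46 45
f 46 43 47
f 46 47 45
f 47 43 48
f 47 48 45
f 48 43 49
f 48 49 45
f 49 43 50
f 49 50 45
f 50 43 51
f 50 51 45
f 51 43 52
f 51 52 45
f 52 43 53
f 52 53 45
f 53 43 54
f 53 54 45
f 54 43 55
f 54 55 45
f 55 43 56
f 55 56 45
f 56 43 44
f 56 44 45
f 58 57 60
f 58 60 59
f 60 57 61
f 60 61 59
f 61 57 62
f 61 62 59
f 62 57 63
f 62 63 59
f 63 57 64
f 63 64 59
f 64 57 65
f 64 65 59
f 65 57 66
f 65 66 59
f 66 57 67
f 66 67 59
f 67 57 58
f 67 58 59
f 69 68 71
f 69 71 70
f 71 68 72
f 71 72 70
f 72 68 73
f 72 73 70
f 73 68 74
f 73 74 70
f 74 68 75
f 74 75 70
f 75 68 76
f 75 76 70
f 76 68 77
f 76 77 70
f 77 68 78
f 77 78 70
f 78 68 79
f 78 79 70
f 79 68 80
f 79 80 70
f 80 68 69
f 80 69 70
f 82 81 85
f 82 85 83
f 83 85 86
f 83 86 84
f 85 81 87
f 85 87 86
f 86 87 88
f 86 88 84
f 87 81 89
f 87 89 88
f 88 89 90
f 88 90 84
f 89 81 91
f 89 91 90
f 90 91 92
f 90 92 84
f 91 81 93
f 91 93 92
f 92 93 94
f 92 94 84
f 93 81 95
f 93 95 94
f 94 95 96
f 94 96 84
f 95 81 97
f 95 97 96
f 96 97 98
f 96 98 84
f 97 81 99
f 97 99 98
f 98 99 100
f 98 100 84
f 99 81 101
f 99 101 100
f 100 101 102
f 100 102 84
f 101 81 103
f 101 103 102
f 102 103 104
f 102 104 84
f 103 81 105
f 103 105 104
f 104 105 106
f 104 106 84
f 105 81 107
f 105 107 106
f 106 107 108
f 106 108 84
f 107 81 82
f 107 82 108
f 108 82 83
f 108 83 84



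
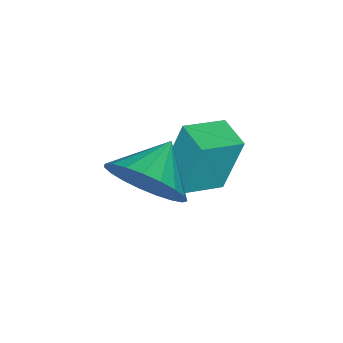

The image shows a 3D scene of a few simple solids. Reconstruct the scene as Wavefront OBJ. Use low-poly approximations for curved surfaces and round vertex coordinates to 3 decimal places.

v 0.364 -3.26 -0.951
v 0.742 -2.703 -0.339
v -0.604 -3.22 -0.389
v 0.605 -2.459 -0.593
v 0.425 -2.353 -0.909
v 0.235 -2.404 -1.232
v 0.068 -2.603 -1.507
v -0.049 -2.915 -1.686
v -0.094 -3.288 -1.737
v -0.06 -3.655 -1.653
v 0.047 -3.954 -1.447
v 0.209 -4.133 -1.156
v 0.398 -4.161 -0.829
v 0.581 -4.033 -0.523
v 0.726 -3.771 -0.292
v 0.809 -3.421 -0.174
v 0.815 -3.043 -0.191
v -1.483 -3.929 -2.337
v -1.676 -3.557 -0.897
v -2.336 -3.409 -2.586
v -2.53 -3.037 -1.146
v -1.03 -3.243 -2.454
v -1.224 -2.871 -1.014
v -1.884 -2.723 -2.703
v -2.077 -2.351 -1.263
f 2 1 4
f 2 4 3
f 4 1 5
f 4 5 3
f 5 1 6
f 5 6 3
f 6 1 7
f 6 7 3
f 7 1 8
f 7 8 3
f 8 1 9
f 8 9 3
f 9 1 10
f 9 10 3
f 10 1 11
f 10 11 3
f 11 1 12
f 11 12 3
f 12 1 13
f 12 13 3
f 13 1 14
f 13 14 3
f 14 1 15
f 14 15 3
f 15 1 16
f 15 16 3
f 16 1 17
f 16 17 3
f 17 1 2
f 17 2 3
f 19 21 18
f 22 19 18
f 18 21 20
f 20 22 18
f 19 25 21
f 23 19 22
f 23 25 19
f 21 25 20
f 24 22 20
f 20 25 24
f 24 23 22
f 25 23 24



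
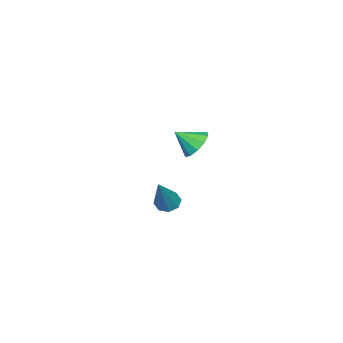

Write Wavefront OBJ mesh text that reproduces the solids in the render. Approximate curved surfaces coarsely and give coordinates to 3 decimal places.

v 2.923 3.808 -2.008
v 3.319 3.612 -2.283
v 4.097 3.912 -0.392
v 3.304 4.01 -2.298
v 3.067 4.289 -2.143
v 2.745 4.286 -1.909
v 2.527 4.003 -1.733
v 2.542 3.606 -1.718
v 2.779 3.327 -1.872
v 3.101 3.329 -2.106
v -1.515 3.282 -1.462
v -0.848 3.587 -1.367
v -1.245 2.478 -0.778
v -1.129 3.761 -1.051
v -1.558 3.753 -0.893
v -1.97 3.564 -0.952
v -2.209 3.268 -1.205
v -2.182 2.977 -1.557
v -1.901 2.803 -1.873
v -1.472 2.812 -2.032
v -1.06 3 -1.973
v -0.821 3.297 -1.719
f 2 1 4
f 2 4 3
f 4 1 5
f 4 5 3
f 5 1 6
f 5 6 3
f 6 1 7
f 6 7 3
f 7 1 8
f 7 8 3
f 8 1 9
f 8 9 3
f 9 1 10
f 9 10 3
f 10 1 2
f 10 2 3
f 12 11 14
f 12 14 13
f 14 11 15
f 14 15 13
f 15 11 16
f 15 16 13
f 16 11 17
f 16 17 13
f 17 11 18
f 17 18 13
f 18 11 19
f 18 19 13
f 19 11 20
f 19 20 13
f 20 11 21
f 20 21 13
f 21 11 22
f 21 22 13
f 22 11 12
f 22 12 13

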